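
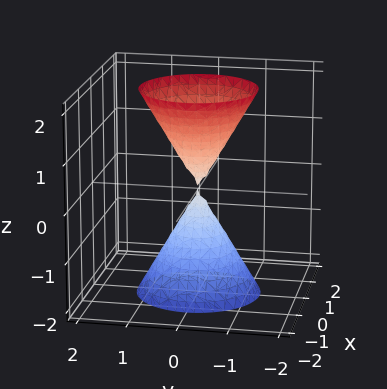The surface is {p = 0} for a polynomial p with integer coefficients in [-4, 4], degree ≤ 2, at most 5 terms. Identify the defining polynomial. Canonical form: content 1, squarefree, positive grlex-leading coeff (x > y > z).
3*x^2 + 3*y^2 - z^2

(a) The picture has 2 separate pieces.
(b) deg p = 2.
(c) By symmetry, the surface is invariant under rotation about z: p = q(x² + y², z); it's symmetric under z → −z, forcing even powers of z.
(d) From the axis intercepts and sections: a circular section at z = 2 has radius between 1 and 2; one y-axis crossing is at y = 0; it meets the x-axis at x = 0 (among the integer gridlines); it meets the z-axis at z = 0 (among the integer gridlines).
(e) These observations pin down the coefficients.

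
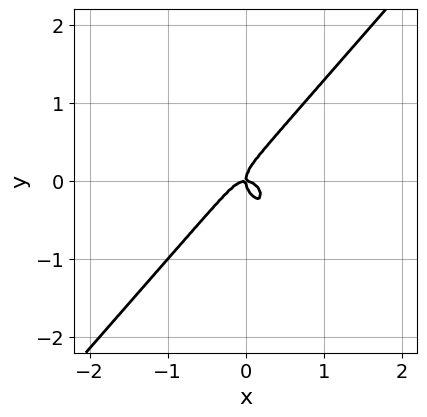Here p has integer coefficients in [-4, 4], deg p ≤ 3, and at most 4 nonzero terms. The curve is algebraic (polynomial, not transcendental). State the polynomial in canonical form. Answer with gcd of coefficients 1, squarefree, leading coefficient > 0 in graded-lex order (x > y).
3*x^3 - 2*y^3 + x*y

The degree is 3 — a generic line meets the curve in up to 3 points.
From the visible intercepts: it meets the y-axis at y = 0 (among the integer gridlines); it crosses the x-axis at the gridline x = 0.
Putting this together gives p.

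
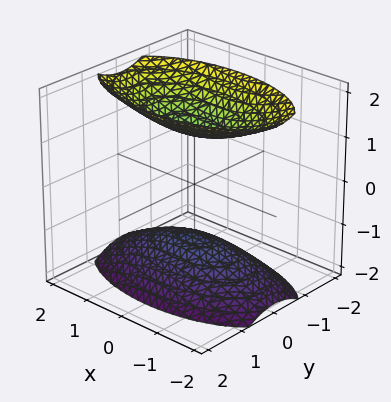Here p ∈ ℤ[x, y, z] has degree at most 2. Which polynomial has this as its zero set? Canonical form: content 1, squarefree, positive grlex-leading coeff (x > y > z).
I count 2 distinct pieces. They look like related sheets of one shape, so recover p as a whole.
The degree is 2 — two separate bowl-shaped sheets opening away from each other; a quadric.
Symmetries: mirror symmetry y ↦ −y ⇒ only even powers of y; mirror symmetry x ↦ −x ⇒ only even powers of x; mirror symmetry z ↦ −z ⇒ only even powers of z.
Against the integer gridlines: it misses every integer gridline on the y-axis; the surface avoids every integer x-axis point in the box.
Matching integer coefficients to the picture gives p.

x^2 + 3*y^2 - 2*z^2 + 3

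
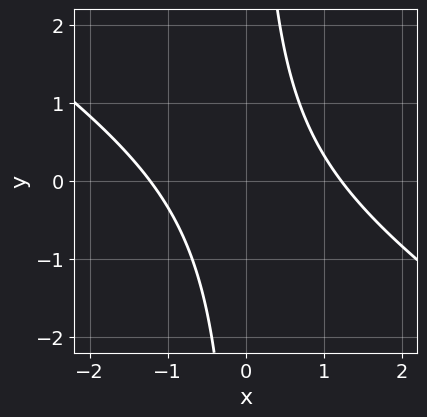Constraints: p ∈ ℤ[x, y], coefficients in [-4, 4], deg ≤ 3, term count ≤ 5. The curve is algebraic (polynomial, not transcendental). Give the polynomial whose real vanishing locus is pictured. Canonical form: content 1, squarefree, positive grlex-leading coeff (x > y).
2*x^2 + 3*x*y - 3

(a) Degree: no degree-1 curve has this shape, so deg p = 2.
(b) From the axis intercepts and sections: it misses every integer gridline on the y-axis.
(c) Together with the visible shape, these determine p as stated.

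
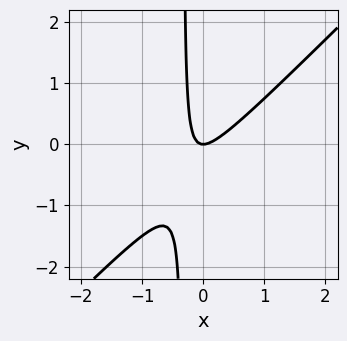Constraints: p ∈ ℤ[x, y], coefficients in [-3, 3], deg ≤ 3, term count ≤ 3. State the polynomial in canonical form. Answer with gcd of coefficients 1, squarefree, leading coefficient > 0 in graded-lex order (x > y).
(a) The degree is 2 — a generic line meets the curve in up to 2 points.
(b) Reading off the gridlines: it meets the x-axis at x = 0 (among the integer gridlines); one y-axis crossing is at y = 0.
(c) Assembling these constraints gives the stated polynomial.

3*x^2 - 3*x*y - y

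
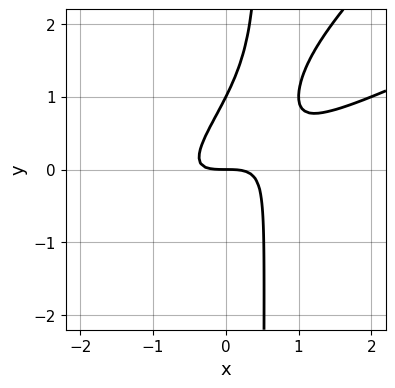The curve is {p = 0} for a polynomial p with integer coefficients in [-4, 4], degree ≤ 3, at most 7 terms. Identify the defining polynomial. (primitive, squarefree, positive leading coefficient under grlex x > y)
x^3 - 3*x^2*y + 2*x*y^2 - y^2 + y

1. Degree: no degree-2 curve has this shape, so deg p = 3.
2. Checking where it meets the axes: among the integer gridlines, it crosses the y-axis at y ∈ {0, 1}; it meets the x-axis at x = 0 (among the integer gridlines).
3. Assembling these constraints gives the stated polynomial.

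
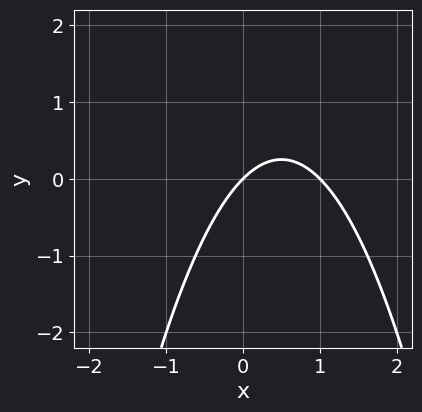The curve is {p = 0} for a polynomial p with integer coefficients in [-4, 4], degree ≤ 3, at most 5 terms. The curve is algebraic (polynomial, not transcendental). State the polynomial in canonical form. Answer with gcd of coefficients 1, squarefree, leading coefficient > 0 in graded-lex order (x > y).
x^2 - x + y

1. deg p = 2. The shape is more complex than any degree-1 curve.
2. Reading off the gridlines: the x-axis gridline crossings are at x ∈ {0, 1}; one y-axis crossing is at y = 0.
3. Fitting integer coefficients to these (and the overall shape) gives p.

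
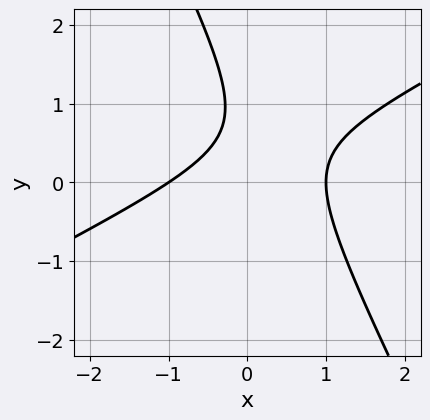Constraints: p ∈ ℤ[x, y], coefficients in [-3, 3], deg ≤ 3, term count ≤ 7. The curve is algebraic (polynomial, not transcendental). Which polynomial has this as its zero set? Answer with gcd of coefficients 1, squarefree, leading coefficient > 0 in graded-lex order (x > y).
2*x^2 - 3*x*y - 2*y^2 + 3*y - 2

(a) Degree: no degree-1 curve has this shape, so deg p = 2.
(b) From the axis intercepts and sections: the curve avoids every integer y-axis point in the box; the x-axis gridline crossings are at x ∈ {-1, 1}.
(c) Together with the visible shape, these determine p as stated.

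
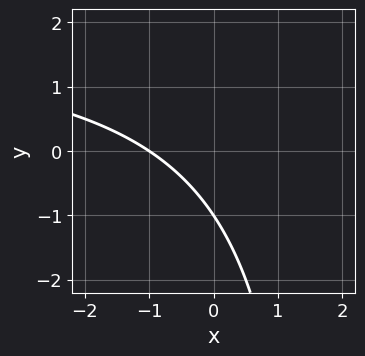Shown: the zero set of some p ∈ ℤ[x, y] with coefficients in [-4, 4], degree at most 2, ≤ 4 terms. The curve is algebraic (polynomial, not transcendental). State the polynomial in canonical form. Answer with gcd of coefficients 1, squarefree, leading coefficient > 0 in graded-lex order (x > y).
The degree is 2 — no degree-1 curve has this shape.
From the axis intercepts and sections: it crosses the x-axis at the gridline x = -1; it crosses the y-axis at the gridline y = -1.
The integer polynomial consistent with all of this is the stated p.

x*y - 2*x - 2*y - 2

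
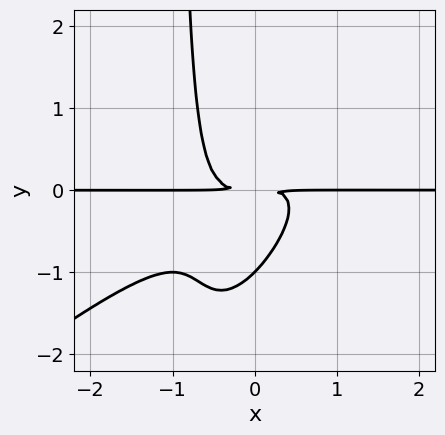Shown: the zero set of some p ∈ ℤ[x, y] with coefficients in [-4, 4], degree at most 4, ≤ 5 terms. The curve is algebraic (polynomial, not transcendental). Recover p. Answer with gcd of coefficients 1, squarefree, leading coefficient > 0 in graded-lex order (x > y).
x^3*y - 2*x^2*y^2 + x*y^3 + y^3 + y^2

(a) Degree: no degree-3 curve has this shape, so deg p = 4.
(b) From the visible intercepts: it crosses the y-axis at the gridline y = -1; the visible x-axis segment lies entirely on the curve.
(c) The integer polynomial consistent with all of this is the stated p.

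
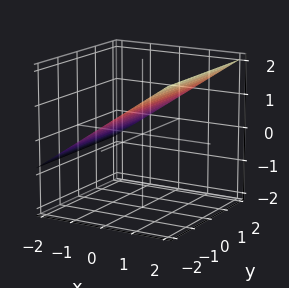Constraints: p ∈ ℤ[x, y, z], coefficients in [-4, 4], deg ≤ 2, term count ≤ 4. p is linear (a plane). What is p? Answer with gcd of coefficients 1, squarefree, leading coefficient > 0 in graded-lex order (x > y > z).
2*x - 3*z + 2

(a) Degree: the surface is flat (a plane), so deg p = 1.
(b) Observable constraints: it crosses the x-axis at the gridline x = -1; the surface avoids every integer y-axis point in the box.
(c) Assembling these constraints gives the stated polynomial.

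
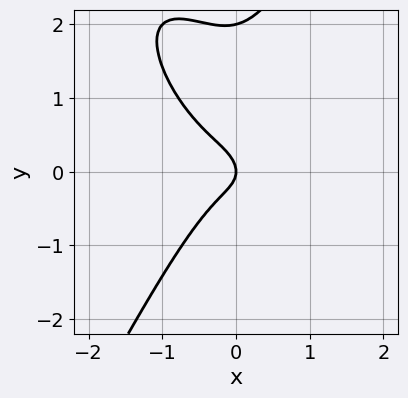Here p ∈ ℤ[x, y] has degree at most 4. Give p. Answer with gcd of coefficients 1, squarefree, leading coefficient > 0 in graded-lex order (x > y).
1. deg p = 3.
2. Observable constraints: it meets the x-axis at x = 0 (among the integer gridlines); the y-axis gridline crossings are at y ∈ {0, 2}.
3. Assembling these constraints gives the stated polynomial.

3*x^3 + 2*x^2*y - y^3 + 2*y^2 + x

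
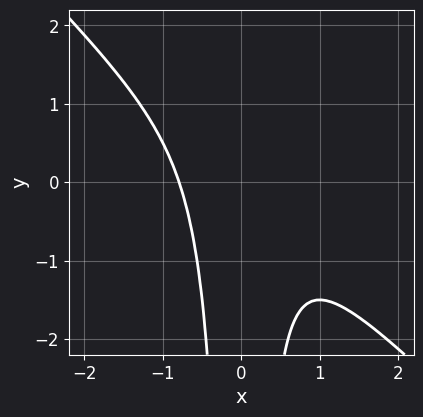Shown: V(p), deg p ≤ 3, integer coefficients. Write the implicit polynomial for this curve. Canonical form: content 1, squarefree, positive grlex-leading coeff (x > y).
1. deg p = 3. The shape is more complex than any degree-2 curve.
2. Observable constraints: it misses every integer gridline on the y-axis.
3. The integer polynomial consistent with all of this is the stated p.

2*x^3 + 2*x^2*y + 1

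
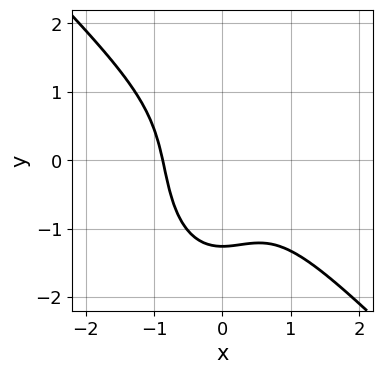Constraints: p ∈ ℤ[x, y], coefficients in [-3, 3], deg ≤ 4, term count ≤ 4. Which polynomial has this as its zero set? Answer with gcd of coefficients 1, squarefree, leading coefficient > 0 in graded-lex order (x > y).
1. deg p = 3. No degree-2 curve has this shape.
2. Putting this together gives p.

3*x^3 + 2*x^2*y + y^3 + 2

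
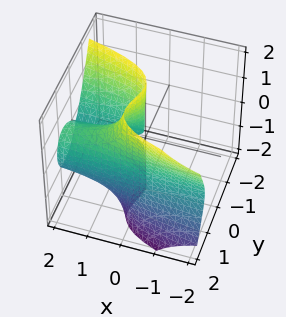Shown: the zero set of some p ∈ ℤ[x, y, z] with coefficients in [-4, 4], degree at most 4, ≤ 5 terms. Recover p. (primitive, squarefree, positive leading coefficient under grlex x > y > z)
x*z^2 + 2*y^3 - 3*y^2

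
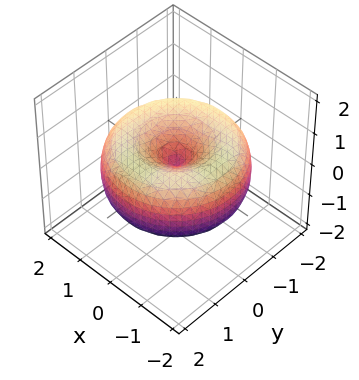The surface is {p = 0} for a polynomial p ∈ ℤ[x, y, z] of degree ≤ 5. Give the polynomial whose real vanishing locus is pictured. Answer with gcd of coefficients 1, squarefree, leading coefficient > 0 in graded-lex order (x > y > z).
x^4 + 2*x^2*y^2 + y^4 - 3*x^2 - 3*y^2 + 3*z^2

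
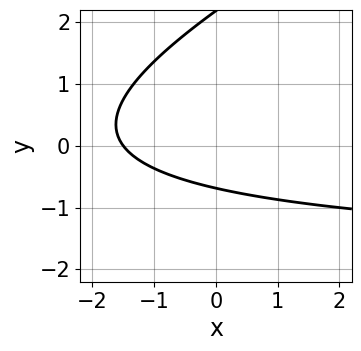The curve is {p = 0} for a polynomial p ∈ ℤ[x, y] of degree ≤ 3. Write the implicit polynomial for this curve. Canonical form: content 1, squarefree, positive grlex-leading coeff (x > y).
x*y - 2*y^2 + 2*x + 3*y + 3

First, degree: no degree-1 curve has this shape, so deg p = 2.
Finally, the integer polynomial consistent with all of this is the stated p.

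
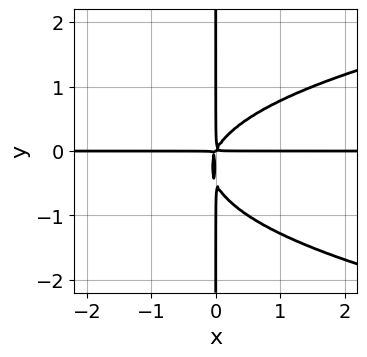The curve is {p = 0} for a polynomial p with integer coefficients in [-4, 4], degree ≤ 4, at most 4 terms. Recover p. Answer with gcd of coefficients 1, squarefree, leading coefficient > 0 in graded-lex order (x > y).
2*x*y^3 - 2*x^2*y + x*y^2

1. The degree is 4 — a generic line meets the curve in up to 4 points.
2. Against the integer gridlines: every point of the x-axis in the box is on the curve; the visible y-axis segment lies entirely on the curve.
3. Fitting integer coefficients to these (and the overall shape) gives p.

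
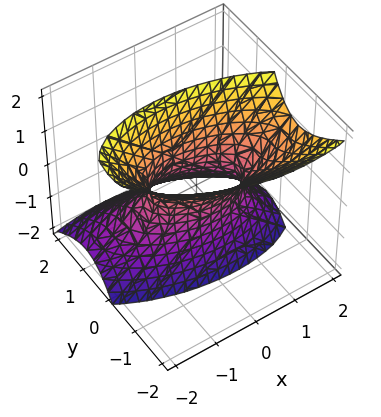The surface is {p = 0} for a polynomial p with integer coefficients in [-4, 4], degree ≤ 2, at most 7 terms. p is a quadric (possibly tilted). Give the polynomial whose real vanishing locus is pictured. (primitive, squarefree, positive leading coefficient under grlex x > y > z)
First, degree: no degree-1 surface has this shape, so deg p = 2.
Then, reading off the gridlines: the x-axis gridline crossings are at x ∈ {-1, 1}; the surface avoids every integer z-axis point in the box.
Finally, the integer polynomial consistent with all of this is the stated p.

x^2 + x*y + 3*y^2 + 2*y*z - z^2 - 1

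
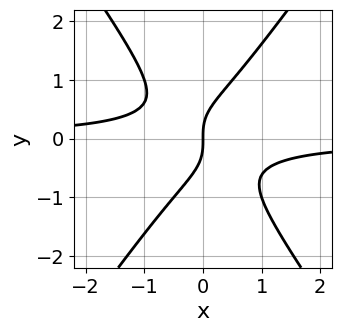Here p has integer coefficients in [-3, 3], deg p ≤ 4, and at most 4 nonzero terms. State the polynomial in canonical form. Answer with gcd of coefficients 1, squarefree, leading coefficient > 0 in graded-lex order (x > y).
2*x^2*y - y^3 + x

1. The degree is 3 — the shape is more complex than any degree-2 curve.
2. Reading off the gridlines: it meets the y-axis at y = 0 (among the integer gridlines); it meets the x-axis at x = 0 (among the integer gridlines).
3. Together with the visible shape, these determine p as stated.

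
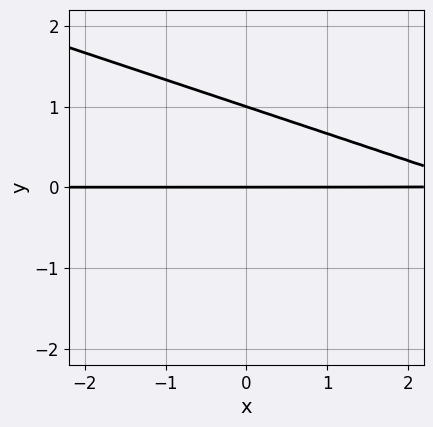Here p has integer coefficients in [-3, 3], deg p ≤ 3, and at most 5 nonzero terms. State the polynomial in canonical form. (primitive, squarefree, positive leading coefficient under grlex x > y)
First, deg p = 2. A generic line meets the curve in up to 2 points.
Next, observable constraints: the y-axis gridline crossings are at y ∈ {0, 1}; every point of the x-axis in the box is on the curve.
Finally, together with the visible shape, these determine p as stated.

x*y + 3*y^2 - 3*y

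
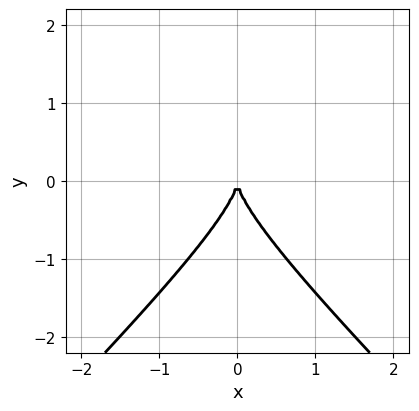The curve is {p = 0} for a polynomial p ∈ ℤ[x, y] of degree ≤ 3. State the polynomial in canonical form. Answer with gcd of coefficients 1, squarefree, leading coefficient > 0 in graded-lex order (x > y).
2*x^2*y - 2*y^3 - 3*x^2

The degree is 3 — no degree-2 curve has this shape.
Symmetries: it's symmetric under x → −x, forcing even powers of x.
Checking where it meets the axes: it crosses the y-axis at the gridline y = 0; one x-axis crossing is at x = 0.
These observations pin down the coefficients.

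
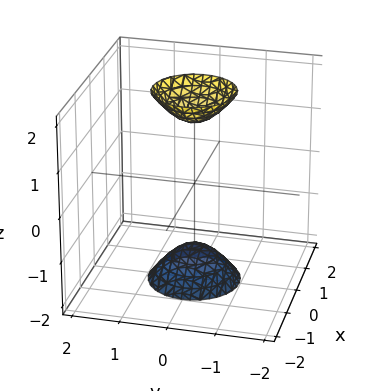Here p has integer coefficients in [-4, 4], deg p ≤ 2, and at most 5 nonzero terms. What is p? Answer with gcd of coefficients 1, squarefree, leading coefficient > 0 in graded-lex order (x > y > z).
First, the picture has 2 separate pieces. They look like related sheets of one shape, so recover p as a whole.
Then, degree: two separate bowl-shaped sheets opening away from each other; a quadric, so deg p = 2.
Next, symmetries: the z ↦ −z reflection is a symmetry, so z appears only in even powers; rotational symmetry about the z-axis ⇒ p depends on x, y only through x² + y².
Then, from the visible intercepts: no y-intercept at any integer in the box; a circular section at z = -2 has radius between 0 and 1.
Finally, these observations pin down the coefficients.

3*x^2 + 3*y^2 - z^2 + 2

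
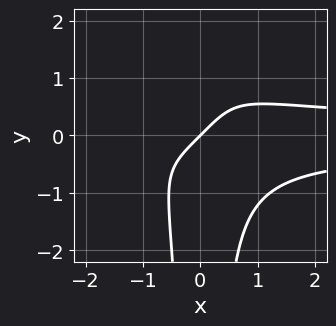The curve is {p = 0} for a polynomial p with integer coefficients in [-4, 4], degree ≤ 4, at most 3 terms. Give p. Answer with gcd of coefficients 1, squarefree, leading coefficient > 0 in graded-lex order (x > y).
1. The degree is 4 — a generic line meets the curve in up to 4 points.
2. Checking where it meets the axes: one x-axis crossing is at x = 0; one y-axis crossing is at y = 0.
3. Together with the visible shape, these determine p as stated.

3*x^2*y^2 - 2*x + 2*y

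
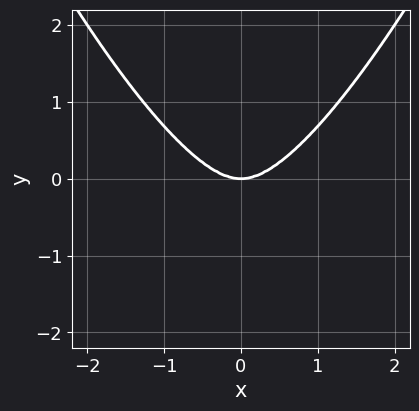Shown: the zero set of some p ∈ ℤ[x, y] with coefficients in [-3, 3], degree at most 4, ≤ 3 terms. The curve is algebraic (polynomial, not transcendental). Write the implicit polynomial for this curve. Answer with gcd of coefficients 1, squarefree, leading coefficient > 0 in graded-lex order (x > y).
(a) Degree: a generic line meets the curve in up to 4 points, so deg p = 4.
(b) Symmetries: mirror symmetry x ↦ −x ⇒ only even powers of x.
(c) From the visible intercepts: it meets the y-axis at y = 0 (among the integer gridlines); it crosses the x-axis at the gridline x = 0.
(d) Together with the visible shape, these determine p as stated.

x^4 - x^2*y - y^3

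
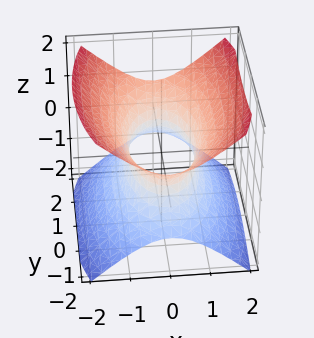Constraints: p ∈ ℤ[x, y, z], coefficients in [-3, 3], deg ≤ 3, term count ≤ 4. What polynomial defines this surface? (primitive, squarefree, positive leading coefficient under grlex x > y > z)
3*x^2 + y^2 - 3*z^2 - 2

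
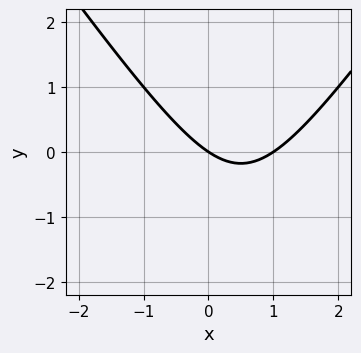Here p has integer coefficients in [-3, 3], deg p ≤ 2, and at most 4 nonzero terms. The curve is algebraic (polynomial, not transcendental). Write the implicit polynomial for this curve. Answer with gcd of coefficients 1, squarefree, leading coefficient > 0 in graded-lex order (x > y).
2*x^2 - y^2 - 2*x - 3*y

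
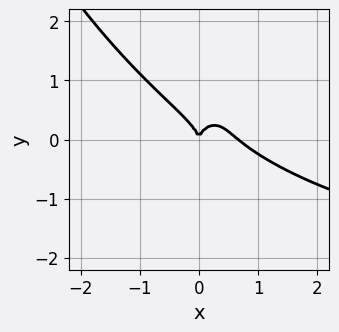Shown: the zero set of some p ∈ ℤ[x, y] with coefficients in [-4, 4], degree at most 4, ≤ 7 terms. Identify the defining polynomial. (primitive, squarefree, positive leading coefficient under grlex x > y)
x^3*y + 3*x^3 + 3*x^2*y + 2*y^3 - 2*x^2

First, deg p = 4. A generic line meets the curve in up to 4 points.
Then, from the axis intercepts and sections: it crosses the y-axis at the gridline y = 0; one x-axis crossing is at x = 0.
Finally, putting this together gives p.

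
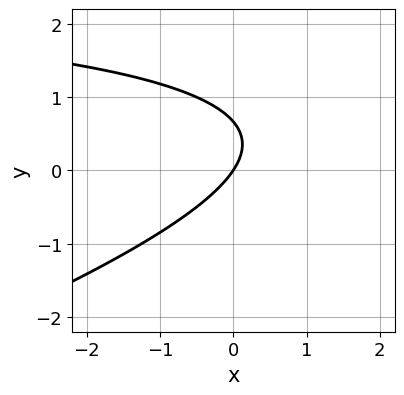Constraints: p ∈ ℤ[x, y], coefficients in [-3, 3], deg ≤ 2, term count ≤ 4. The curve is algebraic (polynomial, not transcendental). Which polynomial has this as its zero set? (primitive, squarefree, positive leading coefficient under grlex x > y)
x*y - 3*y^2 - 3*x + 2*y

First, degree: the shape is more complex than any degree-1 curve, so deg p = 2.
Next, observable constraints: it crosses the y-axis at the gridline y = 0; it crosses the x-axis at the gridline x = 0.
Finally, fitting integer coefficients to these (and the overall shape) gives p.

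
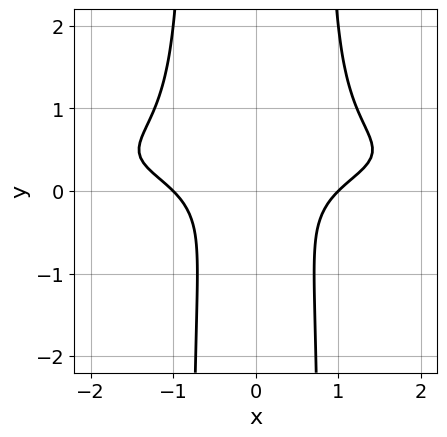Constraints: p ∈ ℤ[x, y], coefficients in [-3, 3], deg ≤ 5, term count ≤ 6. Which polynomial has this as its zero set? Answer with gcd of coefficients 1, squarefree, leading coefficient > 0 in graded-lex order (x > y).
3*x^2*y^2 - 2*x^2*y + x^2 - 2*y^2 - 1

First, degree: no degree-3 curve has this shape, so deg p = 4.
Then, symmetries: mirror symmetry x ↦ −x ⇒ only even powers of x.
Then, from the visible intercepts: the curve avoids every integer y-axis point in the box; among the integer gridlines, it crosses the x-axis at x ∈ {-1, 1}.
Finally, solving for integer coefficients yields p as stated.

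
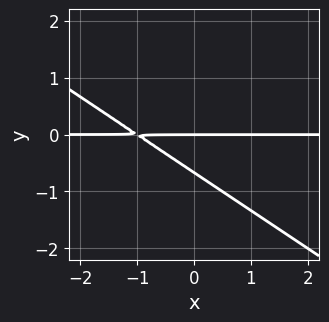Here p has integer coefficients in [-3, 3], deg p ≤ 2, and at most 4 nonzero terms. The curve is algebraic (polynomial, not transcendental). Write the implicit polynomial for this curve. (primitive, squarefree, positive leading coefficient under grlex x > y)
2*x*y + 3*y^2 + 2*y

First, degree: no degree-1 curve has this shape, so deg p = 2.
Next, from the axis intercepts and sections: it crosses the y-axis at the gridline y = 0; every point of the x-axis in the box is on the curve.
Finally, solving for integer coefficients yields p as stated.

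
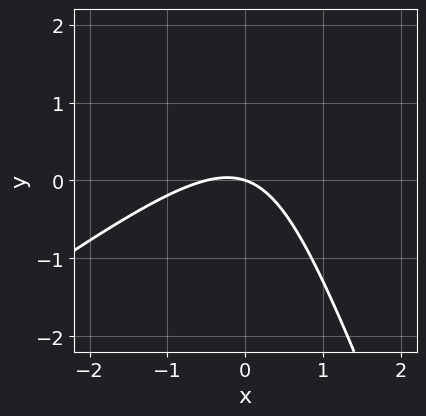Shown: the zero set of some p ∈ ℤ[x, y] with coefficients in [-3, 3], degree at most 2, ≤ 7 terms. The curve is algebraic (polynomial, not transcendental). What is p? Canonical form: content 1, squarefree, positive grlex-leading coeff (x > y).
2*x^2 - 2*x*y - y^2 + x + 3*y

First, degree: the shape is more complex than any degree-1 curve, so deg p = 2.
Next, from the axis intercepts and sections: it crosses the x-axis at the gridline x = 0; it crosses the y-axis at the gridline y = 0.
Finally, the integer polynomial consistent with all of this is the stated p.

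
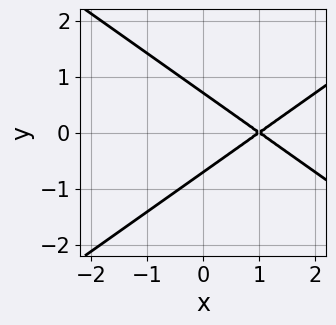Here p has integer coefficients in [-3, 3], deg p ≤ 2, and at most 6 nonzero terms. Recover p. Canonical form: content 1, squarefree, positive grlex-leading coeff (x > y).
x^2 - 2*y^2 - 2*x + 1

First, degree: no degree-1 curve has this shape, so deg p = 2.
Then, symmetries: the y ↦ −y reflection is a symmetry, so y appears only in even powers.
Next, reading off the gridlines: it crosses the x-axis at the gridline x = 1.
Finally, together with the visible shape, these determine p as stated.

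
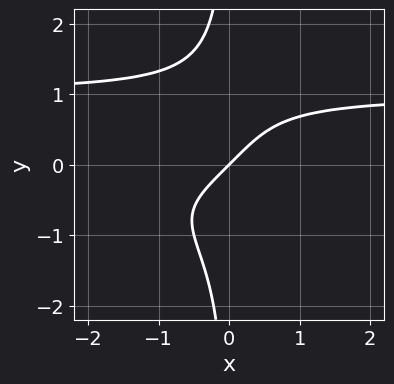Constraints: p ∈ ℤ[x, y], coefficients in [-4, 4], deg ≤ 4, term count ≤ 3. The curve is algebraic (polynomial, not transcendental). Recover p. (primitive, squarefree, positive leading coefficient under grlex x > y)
1. The degree is 4 — a generic line meets the curve in up to 4 points.
2. Checking where it meets the axes: it crosses the x-axis at the gridline x = 0; it meets the y-axis at y = 0 (among the integer gridlines).
3. Fitting integer coefficients to these (and the overall shape) gives p.

x*y^3 - x + y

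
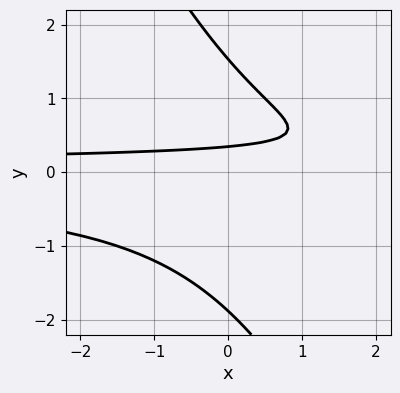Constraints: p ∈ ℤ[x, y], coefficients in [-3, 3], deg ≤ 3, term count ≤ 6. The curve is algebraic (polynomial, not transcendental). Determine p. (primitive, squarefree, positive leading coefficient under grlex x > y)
2*x*y^2 + y^3 - 3*y + 1

First, degree: the shape is more complex than any degree-2 curve, so deg p = 3.
Next, observable constraints: no x-intercept at any integer in the box.
Finally, putting this together gives p.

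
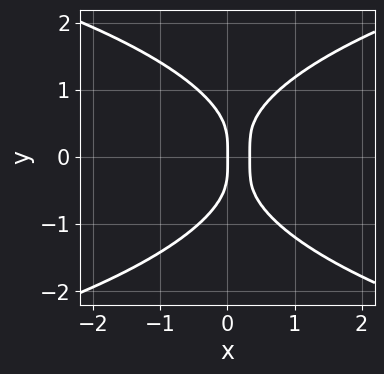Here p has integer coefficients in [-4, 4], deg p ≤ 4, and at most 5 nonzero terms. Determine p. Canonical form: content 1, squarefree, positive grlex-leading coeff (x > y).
y^4 - 3*x^2 + x

deg p = 4. A generic line meets the curve in up to 4 points.
Symmetries: the y ↦ −y reflection is a symmetry, so y appears only in even powers.
Against the integer gridlines: it crosses the x-axis at the gridline x = 0; it meets the y-axis at y = 0 (among the integer gridlines).
The integer polynomial consistent with all of this is the stated p.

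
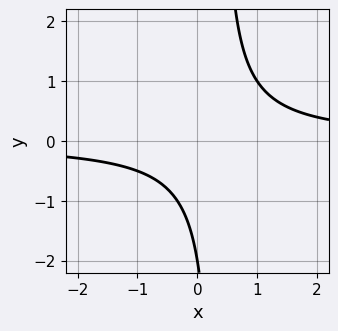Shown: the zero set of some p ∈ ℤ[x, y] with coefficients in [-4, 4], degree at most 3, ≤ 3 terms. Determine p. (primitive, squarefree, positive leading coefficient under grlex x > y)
3*x*y - y - 2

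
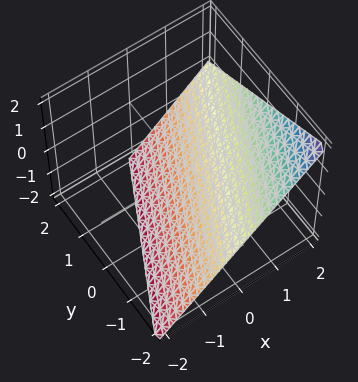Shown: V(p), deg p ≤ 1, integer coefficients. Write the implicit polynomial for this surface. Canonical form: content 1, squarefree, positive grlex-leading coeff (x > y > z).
1. The degree is 1 — the surface is flat (a plane).
2. Observable constraints: one y-axis crossing is at y = -2; it meets the z-axis at z = -1 (among the integer gridlines).
3. Matching integer coefficients to the picture gives p. Check: (1, 0, 0) on the x-axis lies on the surface, and p(1, 0, 0) = 0. ✓

2*x - y - 2*z - 2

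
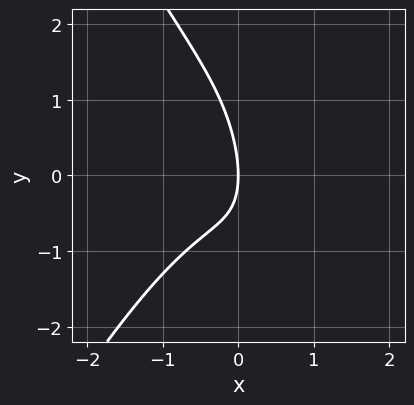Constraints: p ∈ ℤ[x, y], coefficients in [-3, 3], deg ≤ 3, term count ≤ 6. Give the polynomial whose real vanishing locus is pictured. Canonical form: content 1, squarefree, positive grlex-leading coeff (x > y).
(a) The degree is 3 — the shape is more complex than any degree-2 curve.
(b) From the visible intercepts: one y-axis crossing is at y = 0; one x-axis crossing is at x = 0.
(c) These observations pin down the coefficients.

3*x^3 - x*y^2 + 2*x*y + y^2 + 3*x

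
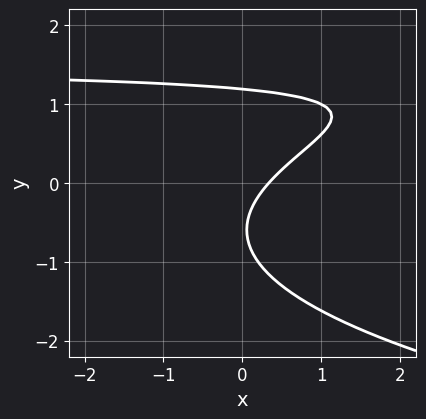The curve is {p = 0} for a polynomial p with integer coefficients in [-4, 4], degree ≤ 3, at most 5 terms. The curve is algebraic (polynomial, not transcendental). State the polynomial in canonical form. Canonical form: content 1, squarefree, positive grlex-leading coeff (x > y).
2*y^3 - 2*x*y + 3*x - 2*y - 1

1. Degree: a generic line meets the curve in up to 3 points, so deg p = 3.
2. Matching integer coefficients to the picture gives p.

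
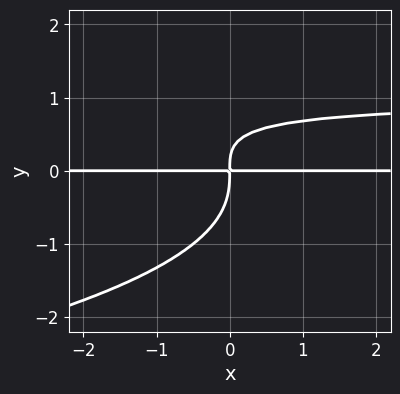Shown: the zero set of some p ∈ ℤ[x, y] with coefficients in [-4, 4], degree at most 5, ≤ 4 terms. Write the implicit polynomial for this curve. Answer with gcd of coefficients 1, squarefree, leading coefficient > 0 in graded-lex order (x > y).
y^4 + x*y^2 - x*y

First, deg p = 4.
Then, from the visible intercepts: every point of the x-axis in the box is on the curve.
Finally, the integer polynomial consistent with all of this is the stated p.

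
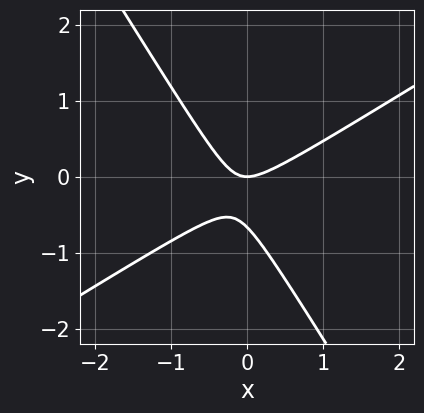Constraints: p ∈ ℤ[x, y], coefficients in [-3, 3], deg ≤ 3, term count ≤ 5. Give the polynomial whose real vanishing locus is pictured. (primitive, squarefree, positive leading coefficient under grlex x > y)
3*x^2 - 3*x*y - 3*y^2 - 2*y

(a) Degree: the shape is more complex than any degree-1 curve, so deg p = 2.
(b) Observable constraints: it meets the x-axis at x = 0 (among the integer gridlines); it crosses the y-axis at the gridline y = 0.
(c) These observations pin down the coefficients.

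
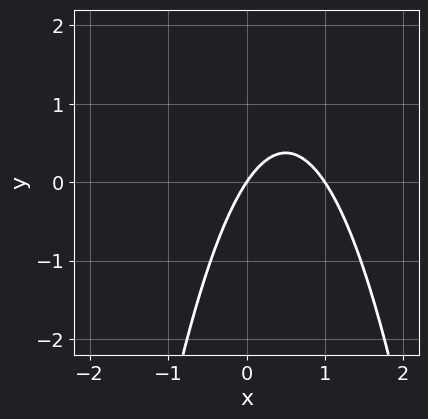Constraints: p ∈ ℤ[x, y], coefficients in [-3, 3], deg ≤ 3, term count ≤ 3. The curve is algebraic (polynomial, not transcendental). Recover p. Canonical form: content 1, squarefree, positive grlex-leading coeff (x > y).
3*x^2 - 3*x + 2*y

The degree is 2 — no degree-1 curve has this shape.
Observable constraints: one y-axis crossing is at y = 0; among the integer gridlines, it crosses the x-axis at x ∈ {0, 1}.
The integer polynomial consistent with all of this is the stated p.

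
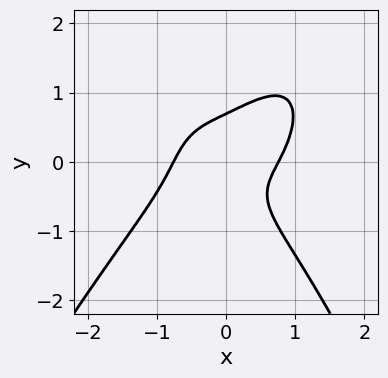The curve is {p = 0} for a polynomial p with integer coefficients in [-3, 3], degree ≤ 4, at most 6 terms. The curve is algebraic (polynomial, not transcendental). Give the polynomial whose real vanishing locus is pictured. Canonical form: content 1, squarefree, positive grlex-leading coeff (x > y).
3*x^4 - x^3*y + 3*y^3 - 3*x*y - 1

deg p = 4. A generic line meets the curve in up to 4 points.
Putting this together gives p.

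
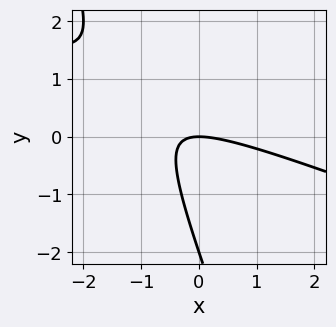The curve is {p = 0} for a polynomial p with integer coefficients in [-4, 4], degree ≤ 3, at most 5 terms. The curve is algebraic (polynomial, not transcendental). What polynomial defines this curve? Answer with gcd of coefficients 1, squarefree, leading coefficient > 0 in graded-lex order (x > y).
x^2 + 3*x*y + y^2 + 2*y

First, the degree is 2 — the shape is more complex than any degree-1 curve.
Then, from the axis intercepts and sections: one x-axis crossing is at x = 0; among the integer gridlines, it crosses the y-axis at y ∈ {-2, 0}.
Finally, together with the visible shape, these determine p as stated.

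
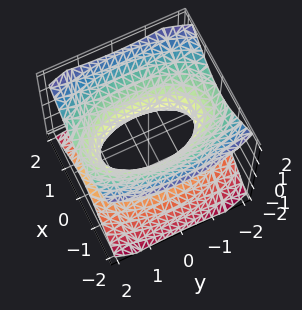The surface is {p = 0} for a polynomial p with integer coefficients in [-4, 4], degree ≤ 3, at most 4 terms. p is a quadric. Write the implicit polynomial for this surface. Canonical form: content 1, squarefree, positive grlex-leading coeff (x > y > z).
1. Degree: an hourglass — one-sheet hyperboloid; a quadric, so deg p = 2.
2. Symmetries: it's symmetric under y → −y, forcing even powers of y; the x ↦ −x reflection is a symmetry, so x appears only in even powers; the z ↦ −z reflection is a symmetry, so z appears only in even powers.
3. Observable constraints: it misses every integer gridline on the z-axis.
4. Assembling these constraints gives the stated polynomial.

3*x^2 + y^2 - 3*z^2 - 2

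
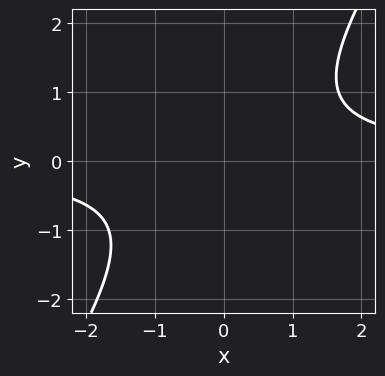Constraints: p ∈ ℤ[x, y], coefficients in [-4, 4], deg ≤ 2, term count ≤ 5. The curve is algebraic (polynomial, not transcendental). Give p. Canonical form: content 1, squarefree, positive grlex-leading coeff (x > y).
3*x*y - 2*y^2 - 3

deg p = 2. No degree-1 curve has this shape.
Checking where it meets the axes: it misses every integer gridline on the x-axis; the curve avoids every integer y-axis point in the box.
Matching integer coefficients to the picture gives p.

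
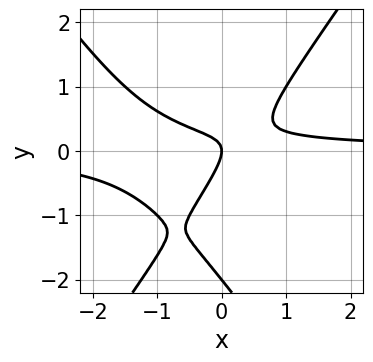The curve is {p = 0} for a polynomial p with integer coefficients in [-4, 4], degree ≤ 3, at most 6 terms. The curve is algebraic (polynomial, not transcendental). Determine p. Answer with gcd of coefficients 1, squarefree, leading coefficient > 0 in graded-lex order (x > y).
2*x^2*y - y^3 + 2*x*y - 2*y^2 - x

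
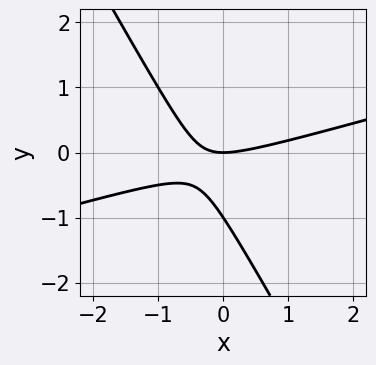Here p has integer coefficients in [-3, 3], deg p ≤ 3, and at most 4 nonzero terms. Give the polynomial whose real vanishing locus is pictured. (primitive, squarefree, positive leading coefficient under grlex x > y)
x^2 - 3*x*y - 2*y^2 - 2*y

deg p = 2.
Reading off the gridlines: the y-axis gridline crossings are at y ∈ {-1, 0}; it crosses the x-axis at the gridline x = 0.
Putting this together gives p.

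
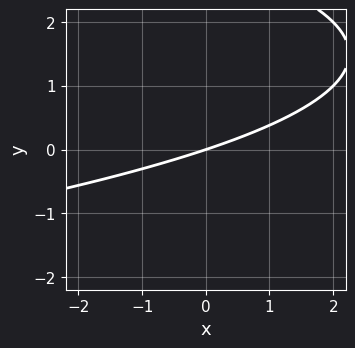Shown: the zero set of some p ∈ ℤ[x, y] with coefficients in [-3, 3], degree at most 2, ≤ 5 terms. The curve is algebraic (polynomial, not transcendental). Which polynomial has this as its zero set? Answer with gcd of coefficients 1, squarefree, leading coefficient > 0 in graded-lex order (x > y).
deg p = 2. A generic line meets the curve in up to 2 points.
From the visible intercepts: one y-axis crossing is at y = 0; one x-axis crossing is at x = 0.
Together with the visible shape, these determine p as stated.

y^2 + x - 3*y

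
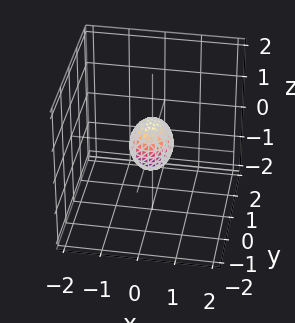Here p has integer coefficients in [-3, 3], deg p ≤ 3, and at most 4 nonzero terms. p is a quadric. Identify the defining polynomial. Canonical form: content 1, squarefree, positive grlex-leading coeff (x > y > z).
First, the degree is 2 — bounded and convex; a quadric.
Next, symmetries: it's symmetric under y → −y, forcing even powers of y; it's symmetric under z → −z, forcing even powers of z; it's symmetric under x → −x, forcing even powers of x.
Finally, these observations pin down the coefficients.

3*x^2 + 2*y^2 + 2*z^2 - 1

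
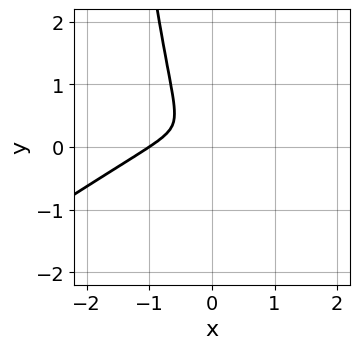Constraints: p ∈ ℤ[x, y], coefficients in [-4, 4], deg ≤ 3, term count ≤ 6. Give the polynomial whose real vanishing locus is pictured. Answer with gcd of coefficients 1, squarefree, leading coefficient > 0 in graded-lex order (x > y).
2*x^3 - 3*x^2*y + 2*x^2 + y^2

deg p = 3.
From the axis intercepts and sections: one x-axis crossing is at x = -1.
Solving for integer coefficients yields p as stated.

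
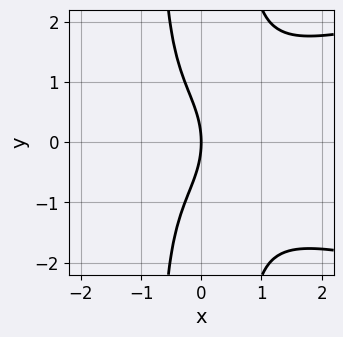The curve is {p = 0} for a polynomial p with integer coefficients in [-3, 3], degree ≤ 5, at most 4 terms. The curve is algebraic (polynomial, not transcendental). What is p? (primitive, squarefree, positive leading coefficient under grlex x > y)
First, degree: a generic line meets the curve in up to 4 points, so deg p = 4.
Next, symmetries: it's symmetric under y → −y, forcing even powers of y.
Then, checking where it meets the axes: it crosses the y-axis at the gridline y = 0; one x-axis crossing is at x = 0.
Finally, these observations pin down the coefficients.

2*x^2*y^2 - 2*x^3 - y^2 - 3*x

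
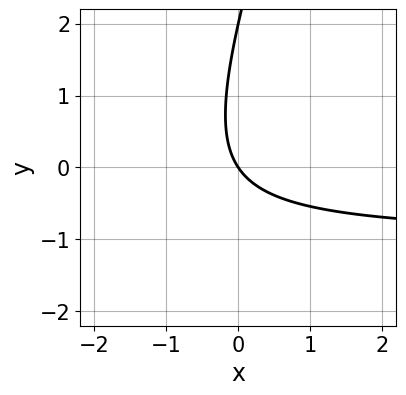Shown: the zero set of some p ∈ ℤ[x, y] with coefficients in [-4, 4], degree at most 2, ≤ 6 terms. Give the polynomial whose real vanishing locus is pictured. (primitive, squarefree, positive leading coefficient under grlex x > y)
1. deg p = 2. The shape is more complex than any degree-1 curve.
2. From the visible intercepts: among the integer gridlines, it crosses the y-axis at y ∈ {0, 2}; it crosses the x-axis at the gridline x = 0.
3. Assembling these constraints gives the stated polynomial.

3*x*y - y^2 + 3*x + 2*y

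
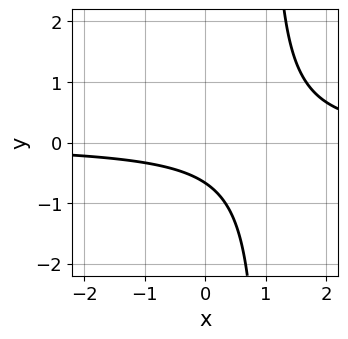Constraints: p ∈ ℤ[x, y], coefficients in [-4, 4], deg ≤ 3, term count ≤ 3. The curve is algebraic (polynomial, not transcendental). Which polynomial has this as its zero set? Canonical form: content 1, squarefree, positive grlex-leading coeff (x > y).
3*x*y - 3*y - 2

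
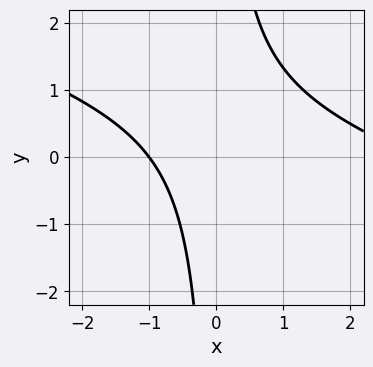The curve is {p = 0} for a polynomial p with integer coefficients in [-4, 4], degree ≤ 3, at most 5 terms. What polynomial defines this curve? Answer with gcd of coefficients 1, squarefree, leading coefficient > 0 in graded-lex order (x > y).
x^2 + 3*x*y - 2*x - 3

1. Degree: a generic line meets the curve in up to 2 points, so deg p = 2.
2. Checking where it meets the axes: the curve avoids every integer y-axis point in the box; one x-axis crossing is at x = -1.
3. Fitting integer coefficients to these (and the overall shape) gives p.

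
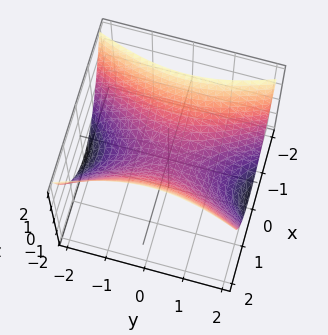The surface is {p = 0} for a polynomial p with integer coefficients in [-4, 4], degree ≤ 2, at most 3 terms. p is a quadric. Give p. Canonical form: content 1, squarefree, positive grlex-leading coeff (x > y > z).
3*x^2 - y^2 - 3*z

The degree is 2 — a saddle surface; a quadric.
Symmetries: the y ↦ −y reflection is a symmetry, so y appears only in even powers; the x ↦ −x reflection is a symmetry, so x appears only in even powers.
From the visible intercepts: it meets the x-axis at x = 0 (among the integer gridlines); one z-axis crossing is at z = 0.
Together with the visible shape, these determine p as stated.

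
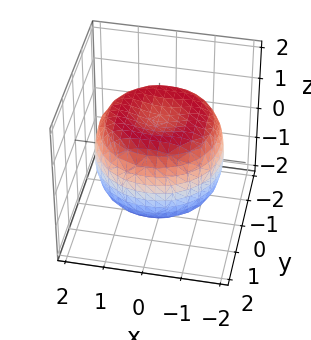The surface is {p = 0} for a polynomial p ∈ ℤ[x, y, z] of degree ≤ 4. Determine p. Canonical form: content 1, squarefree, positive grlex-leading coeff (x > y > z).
x^4 + 2*x^2*y^2 + y^4 - 2*x^2 - 2*y^2 + 2*z^2 - 2

The degree is 4 — no degree-3 surface has this shape.
Symmetries: every cross-section ⟂ z is a circle, so x, y appear only via x² + y².
Reading off the gridlines: a circular section at z = 0 has radius between 1 and 2; among the integer gridlines, it crosses the z-axis at z ∈ {-1, 1}.
The integer polynomial consistent with all of this is the stated p.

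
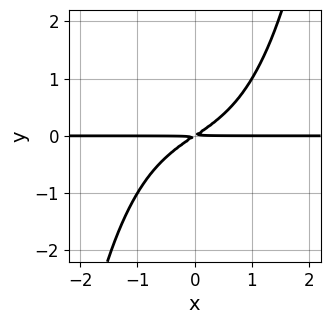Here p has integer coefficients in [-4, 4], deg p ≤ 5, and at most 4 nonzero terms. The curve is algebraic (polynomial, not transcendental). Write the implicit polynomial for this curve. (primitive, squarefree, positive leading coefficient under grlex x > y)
x^3*y + 2*x*y - 3*y^2

Degree: the shape is more complex than any degree-3 curve, so deg p = 4.
Checking where it meets the axes: every point of the x-axis in the box is on the curve.
Solving for integer coefficients yields p as stated.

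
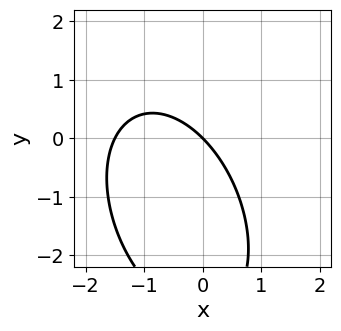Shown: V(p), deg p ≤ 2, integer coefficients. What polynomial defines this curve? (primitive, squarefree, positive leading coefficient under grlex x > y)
2*x^2 + x*y + y^2 + 3*x + 3*y

(a) The degree is 2 — no degree-1 curve has this shape.
(b) Observable constraints: one x-axis crossing is at x = 0; one y-axis crossing is at y = 0.
(c) Putting this together gives p.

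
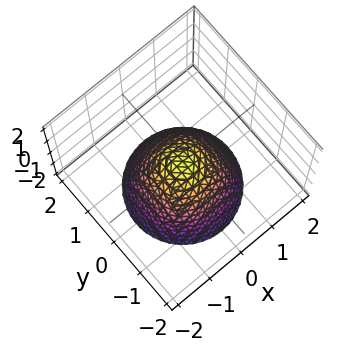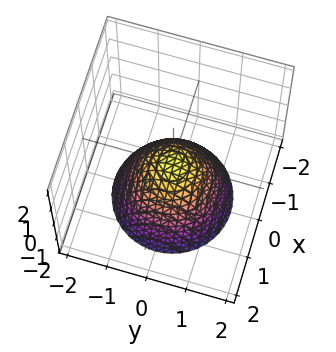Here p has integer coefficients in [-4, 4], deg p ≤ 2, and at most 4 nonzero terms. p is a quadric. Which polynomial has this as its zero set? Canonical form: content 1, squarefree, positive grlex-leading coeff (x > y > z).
1. Degree: a paraboloid; a quadric, so deg p = 2.
2. Symmetries: the z-axis is an axis of rotation, so x and y enter only as x² + y².
3. From the axis intercepts and sections: one y-axis crossing is at y = 0; a circular section at z = -2 has radius between 1 and 2.
4. Putting this together gives p.

x^2 + y^2 + z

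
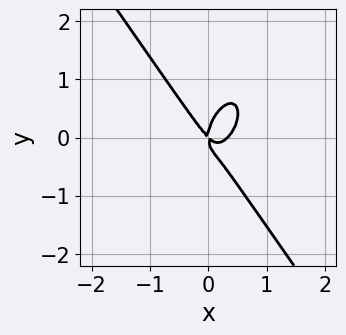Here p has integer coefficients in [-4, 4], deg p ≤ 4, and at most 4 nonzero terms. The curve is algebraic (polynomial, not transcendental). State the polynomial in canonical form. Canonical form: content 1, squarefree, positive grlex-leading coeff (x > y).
3*x^3 + y^3 - x^2 - x*y

(a) The degree is 3 — a generic line meets the curve in up to 3 points.
(b) Observable constraints: it crosses the x-axis at the gridline x = 0; one y-axis crossing is at y = 0.
(c) Solving for integer coefficients yields p as stated.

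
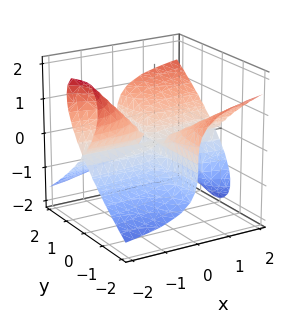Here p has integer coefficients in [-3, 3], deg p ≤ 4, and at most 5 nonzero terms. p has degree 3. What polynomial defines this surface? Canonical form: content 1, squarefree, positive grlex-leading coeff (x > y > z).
First, I count 2 distinct pieces. They look like related sheets of one shape, so recover p as a whole.
Next, degree: no degree-2 surface has this shape, so deg p = 3.
Then, reading off the gridlines: every point of the y-axis in the box is on the surface; the visible x-axis segment lies entirely on the surface; one z-axis crossing is at z = 0.
Finally, these observations pin down the coefficients.

x*y^2 - x*z^2 - z^3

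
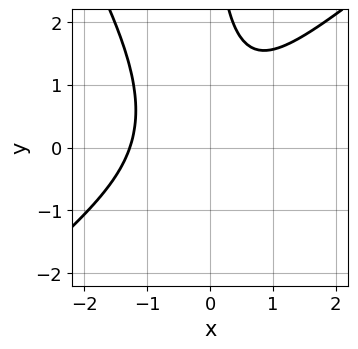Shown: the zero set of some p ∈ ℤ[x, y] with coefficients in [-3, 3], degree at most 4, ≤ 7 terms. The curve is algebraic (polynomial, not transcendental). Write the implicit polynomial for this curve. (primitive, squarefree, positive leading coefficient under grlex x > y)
deg p = 3.
From the axis intercepts and sections: the curve avoids every integer y-axis point in the box.
Matching integer coefficients to the picture gives p.

3*x^3 - 2*x^2*y - 2*x*y^2 + 2*x^2 + 3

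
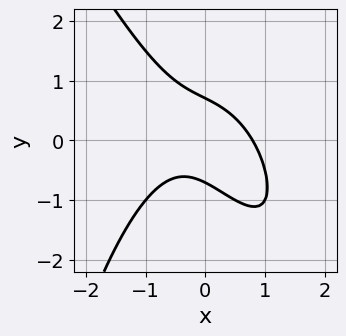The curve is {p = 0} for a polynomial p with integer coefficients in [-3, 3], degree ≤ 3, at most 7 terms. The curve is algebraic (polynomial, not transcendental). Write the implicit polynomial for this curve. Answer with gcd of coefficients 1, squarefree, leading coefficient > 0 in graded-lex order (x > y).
2*x^3 + x^2*y + 2*x*y + 2*y^2 - 1

1. Degree: a generic line meets the curve in up to 3 points, so deg p = 3.
2. The integer polynomial consistent with all of this is the stated p.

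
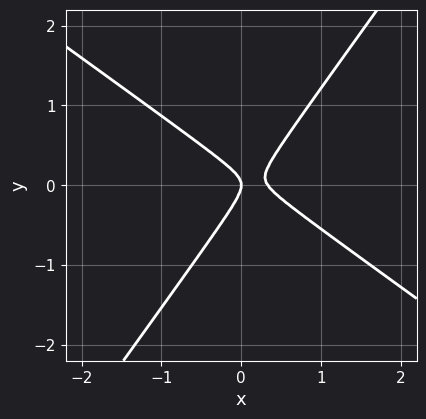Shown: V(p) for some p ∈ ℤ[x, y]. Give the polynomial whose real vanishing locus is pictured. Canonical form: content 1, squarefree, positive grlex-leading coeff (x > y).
3*x^2 + 2*x*y - 3*y^2 - x

deg p = 2.
Against the integer gridlines: one x-axis crossing is at x = 0; it meets the y-axis at y = 0 (among the integer gridlines).
Solving for integer coefficients yields p as stated.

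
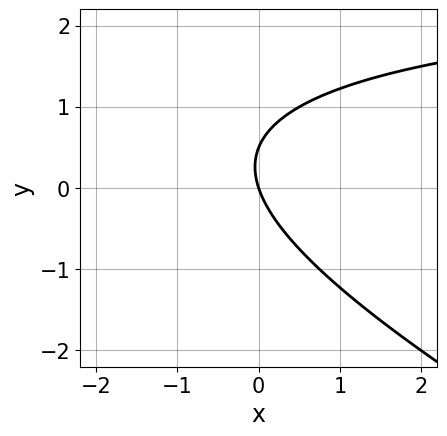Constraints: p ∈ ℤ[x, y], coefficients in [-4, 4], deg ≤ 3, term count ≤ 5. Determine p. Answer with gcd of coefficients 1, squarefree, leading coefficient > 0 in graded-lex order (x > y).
x*y + 2*y^2 - 3*x - y

First, degree: no degree-1 curve has this shape, so deg p = 2.
Next, observable constraints: it crosses the x-axis at the gridline x = 0; it crosses the y-axis at the gridline y = 0.
Finally, matching integer coefficients to the picture gives p.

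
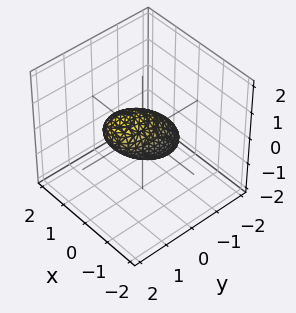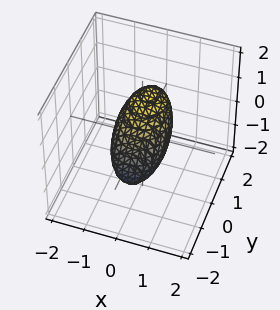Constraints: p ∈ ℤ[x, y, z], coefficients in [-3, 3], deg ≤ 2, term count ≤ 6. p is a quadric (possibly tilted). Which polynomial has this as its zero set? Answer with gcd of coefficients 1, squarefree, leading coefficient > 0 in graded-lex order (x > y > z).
3*x^2 + 2*y^2 - 3*y*z + 3*z^2 - 2

(a) The degree is 2 — the shape is more complex than any degree-1 surface.
(b) Observable constraints: among the integer gridlines, it crosses the y-axis at y ∈ {-1, 1}.
(c) Assembling these constraints gives the stated polynomial.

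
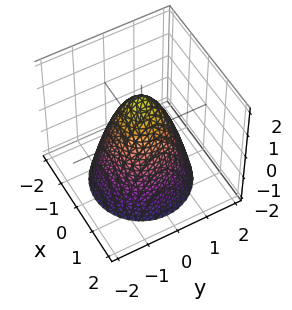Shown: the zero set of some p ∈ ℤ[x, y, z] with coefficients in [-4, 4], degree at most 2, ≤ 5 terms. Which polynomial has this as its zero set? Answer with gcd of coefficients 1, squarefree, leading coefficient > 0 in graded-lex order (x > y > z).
3*x^2 + 3*y^2 + 2*z - 3

First, degree: the shape is more complex than any degree-1 surface, so deg p = 2.
Next, by symmetry, the surface is invariant under rotation about z: p = q(x² + y², z).
Next, observable constraints: the y-axis gridline crossings are at y ∈ {-1, 1}; among the integer gridlines, it crosses the x-axis at x ∈ {-1, 1}; a circular section at z = 0 has radius exactly 1.
Finally, the integer polynomial consistent with all of this is the stated p.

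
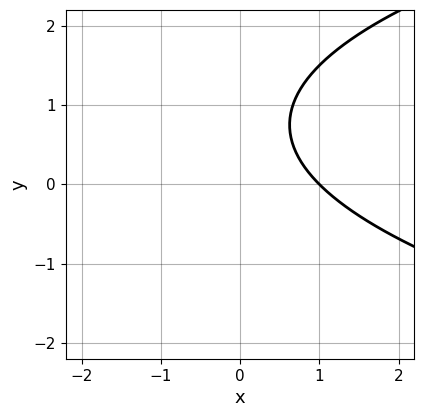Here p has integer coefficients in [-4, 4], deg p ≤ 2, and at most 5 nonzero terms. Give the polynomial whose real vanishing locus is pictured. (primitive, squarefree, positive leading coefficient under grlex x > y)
1. The degree is 2 — no degree-1 curve has this shape.
2. From the axis intercepts and sections: it misses every integer gridline on the y-axis; it crosses the x-axis at the gridline x = 1.
3. Putting this together gives p.

2*y^2 - 3*x - 3*y + 3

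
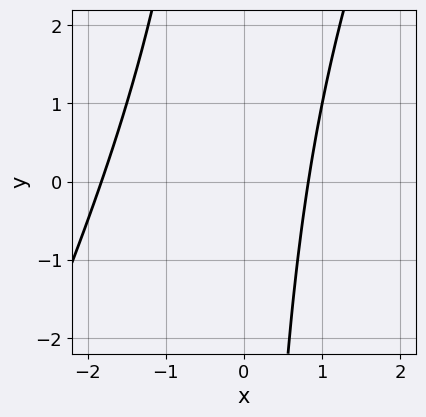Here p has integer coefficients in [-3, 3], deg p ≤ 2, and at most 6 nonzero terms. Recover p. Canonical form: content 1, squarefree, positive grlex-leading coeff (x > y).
1. Degree: a generic line meets the curve in up to 2 points, so deg p = 2.
2. From the axis intercepts and sections: no y-intercept at any integer in the box.
3. Putting this together gives p.

2*x^2 - x*y + 2*x - 3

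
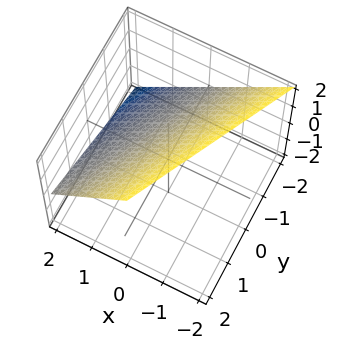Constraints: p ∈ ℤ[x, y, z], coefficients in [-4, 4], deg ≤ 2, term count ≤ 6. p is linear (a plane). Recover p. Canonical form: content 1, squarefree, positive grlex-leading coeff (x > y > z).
First, degree: every cross-section is a straight line — this is a plane, so deg p = 1.
Then, observable constraints: it crosses the x-axis at the gridline x = 1; it meets the z-axis at z = 1 (among the integer gridlines); it meets the y-axis at y = -2 (among the integer gridlines).
Finally, putting this together gives p.

2*x - y + 2*z - 2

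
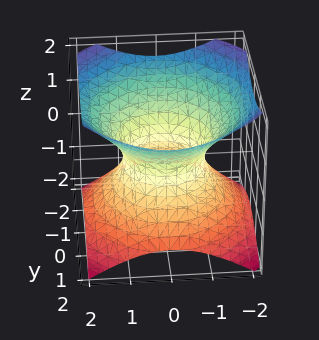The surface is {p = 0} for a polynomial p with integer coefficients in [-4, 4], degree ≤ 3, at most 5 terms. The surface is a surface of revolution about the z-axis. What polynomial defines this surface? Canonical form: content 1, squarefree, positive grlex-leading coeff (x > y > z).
1. deg p = 2. The shape is more complex than any degree-1 surface.
2. Symmetry: the surface is invariant under rotation about z: p = q(x² + y², z).
3. From the axis intercepts and sections: the surface avoids every integer z-axis point in the box; the y-axis gridline crossings are at y ∈ {-1, 1}.
4. Matching integer coefficients to the picture gives p. Check: (-1, 0, 0) on the x-axis lies on the surface, and p(-1, 0, 0) = 0. ✓

2*x^2 + 2*y^2 - 3*z^2 - 2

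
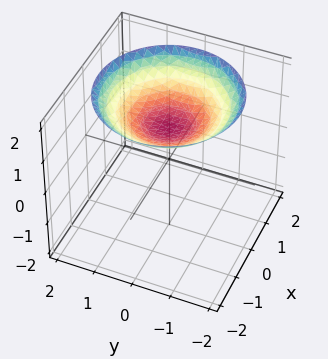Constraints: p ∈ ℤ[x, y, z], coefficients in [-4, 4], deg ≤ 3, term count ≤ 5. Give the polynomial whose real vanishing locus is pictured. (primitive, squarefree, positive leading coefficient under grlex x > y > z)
(a) The degree is 2 — no degree-1 surface has this shape.
(b) Symmetries: rotational symmetry about the z-axis ⇒ p depends on x, y only through x² + y².
(c) Against the integer gridlines: the surface avoids every integer y-axis point in the box; it crosses the z-axis at the gridline z = 1.
(d) Fitting integer coefficients to these (and the overall shape) gives p.

x^2 + y^2 - 3*z + 3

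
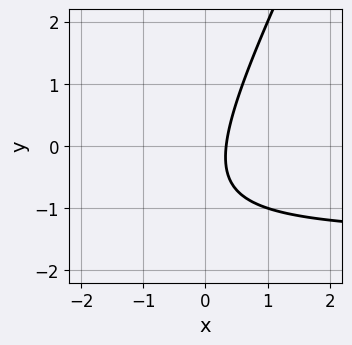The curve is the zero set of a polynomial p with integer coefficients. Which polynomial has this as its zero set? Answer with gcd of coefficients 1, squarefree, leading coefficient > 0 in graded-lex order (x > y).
2*x*y - y^2 + 3*x - y - 1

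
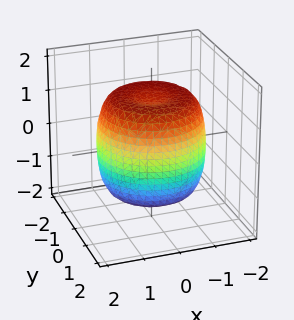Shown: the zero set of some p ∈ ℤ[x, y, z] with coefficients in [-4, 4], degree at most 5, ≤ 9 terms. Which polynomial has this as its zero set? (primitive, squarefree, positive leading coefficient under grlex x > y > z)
2*x^4 + 4*x^2*y^2 + 2*y^4 - 3*x^2 - 3*y^2 + 2*z^2 - 3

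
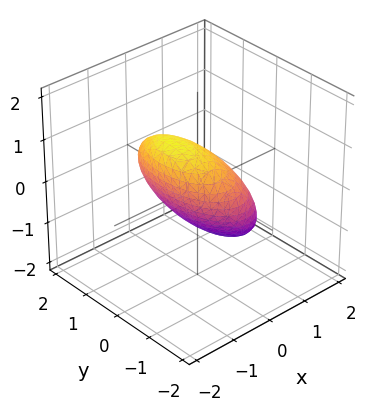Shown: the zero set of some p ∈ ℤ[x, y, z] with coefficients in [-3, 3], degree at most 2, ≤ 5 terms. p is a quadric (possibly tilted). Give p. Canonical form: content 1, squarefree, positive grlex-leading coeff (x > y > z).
3*x^2 + 3*x*z + y^2 + 2*z^2 - 2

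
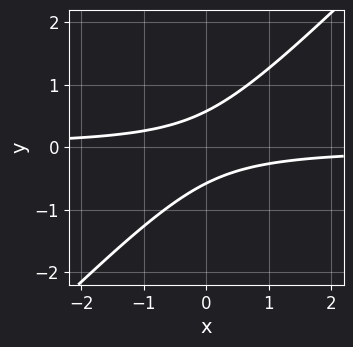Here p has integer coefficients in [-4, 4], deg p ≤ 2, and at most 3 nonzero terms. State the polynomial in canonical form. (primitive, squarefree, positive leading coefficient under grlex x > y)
3*x*y - 3*y^2 + 1

First, deg p = 2. No degree-1 curve has this shape.
Then, from the axis intercepts and sections: it misses every integer gridline on the x-axis.
Finally, these observations pin down the coefficients.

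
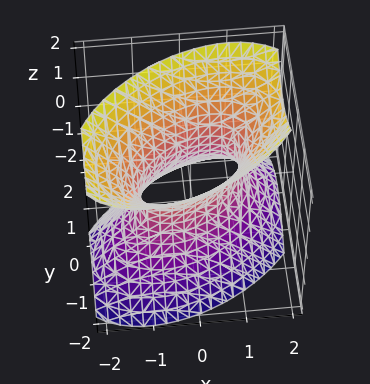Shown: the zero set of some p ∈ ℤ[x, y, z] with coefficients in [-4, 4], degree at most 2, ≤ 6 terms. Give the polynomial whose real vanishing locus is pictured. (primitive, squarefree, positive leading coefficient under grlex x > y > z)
2*x^2 - 2*x*y + 3*y^2 - 2*z^2 - 2

First, degree: a generic line meets the surface in up to 2 points, so deg p = 2.
Next, from the visible intercepts: no z-intercept at any integer in the box; among the integer gridlines, it crosses the x-axis at x ∈ {-1, 1}.
Finally, matching integer coefficients to the picture gives p.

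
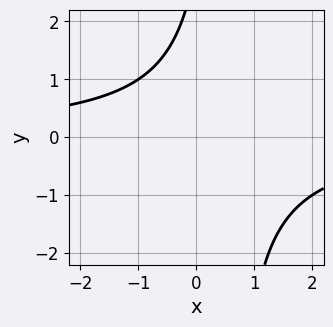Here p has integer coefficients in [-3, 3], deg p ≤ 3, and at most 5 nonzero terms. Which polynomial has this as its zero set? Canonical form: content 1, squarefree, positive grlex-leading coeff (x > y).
deg p = 2.
Checking where it meets the axes: the curve avoids every integer x-axis point in the box; the curve avoids every integer y-axis point in the box.
Assembling these constraints gives the stated polynomial.

2*x*y - y + 3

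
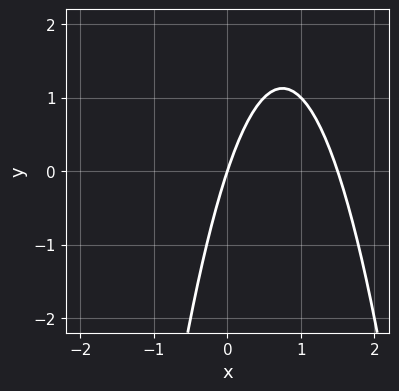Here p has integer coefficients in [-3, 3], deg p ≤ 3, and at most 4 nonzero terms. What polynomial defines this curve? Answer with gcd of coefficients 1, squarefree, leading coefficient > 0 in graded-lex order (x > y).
2*x^2 - 3*x + y

First, deg p = 2. The shape is more complex than any degree-1 curve.
Next, reading off the gridlines: one x-axis crossing is at x = 0; it crosses the y-axis at the gridline y = 0.
Finally, putting this together gives p.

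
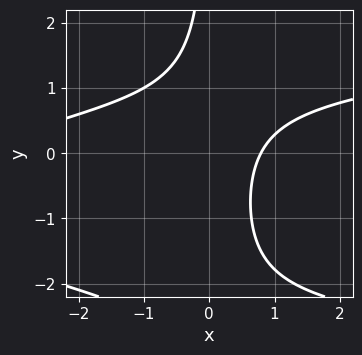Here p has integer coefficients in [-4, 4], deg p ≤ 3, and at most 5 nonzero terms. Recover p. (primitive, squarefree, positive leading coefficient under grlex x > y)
deg p = 3. No degree-2 curve has this shape.
Reading off the gridlines: no y-intercept at any integer in the box.
These observations pin down the coefficients.

2*x*y^2 - x^2 + 3*x*y - 3*x + 3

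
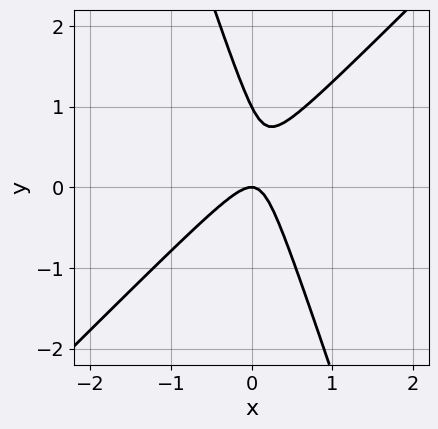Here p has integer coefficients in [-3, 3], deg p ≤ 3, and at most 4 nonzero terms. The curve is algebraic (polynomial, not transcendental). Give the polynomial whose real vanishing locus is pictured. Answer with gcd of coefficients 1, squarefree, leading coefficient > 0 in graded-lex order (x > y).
3*x^2 - 2*x*y - y^2 + y

First, deg p = 2. No degree-1 curve has this shape.
Then, reading off the gridlines: one x-axis crossing is at x = 0; the y-axis gridline crossings are at y ∈ {0, 1}.
Finally, solving for integer coefficients yields p as stated.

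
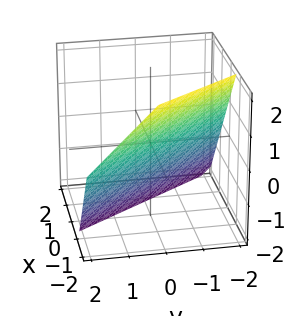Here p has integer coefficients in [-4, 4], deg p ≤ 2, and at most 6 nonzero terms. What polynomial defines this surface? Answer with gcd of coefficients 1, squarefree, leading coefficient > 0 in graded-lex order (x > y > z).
3*x + 2*y + 2*z + 2

1. Degree: every cross-section is a straight line — this is a plane, so deg p = 1.
2. From the axis intercepts and sections: it crosses the y-axis at the gridline y = -1; one z-axis crossing is at z = -1.
3. Matching integer coefficients to the picture gives p.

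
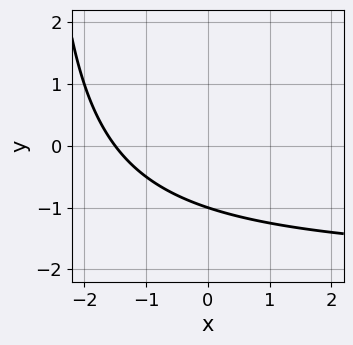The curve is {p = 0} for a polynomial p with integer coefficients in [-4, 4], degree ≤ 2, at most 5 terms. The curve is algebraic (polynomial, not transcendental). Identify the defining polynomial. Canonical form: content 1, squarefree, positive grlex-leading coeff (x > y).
The degree is 2 — a generic line meets the curve in up to 2 points.
Against the integer gridlines: it meets the y-axis at y = -1 (among the integer gridlines).
The integer polynomial consistent with all of this is the stated p.

x*y + 2*x + 3*y + 3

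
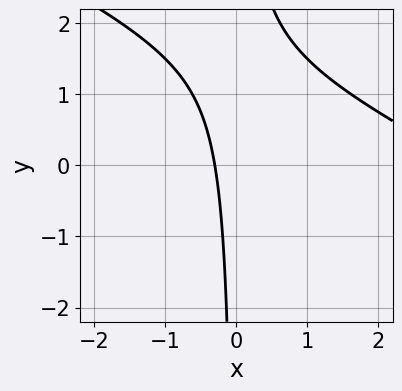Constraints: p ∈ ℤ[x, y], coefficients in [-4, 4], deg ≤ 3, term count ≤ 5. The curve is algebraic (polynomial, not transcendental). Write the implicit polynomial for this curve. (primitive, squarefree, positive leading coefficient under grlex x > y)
Degree: a generic line meets the curve in up to 2 points, so deg p = 2.
Reading off the gridlines: it misses every integer gridline on the y-axis.
Together with the visible shape, these determine p as stated.

x^2 + 2*x*y - 3*x - 1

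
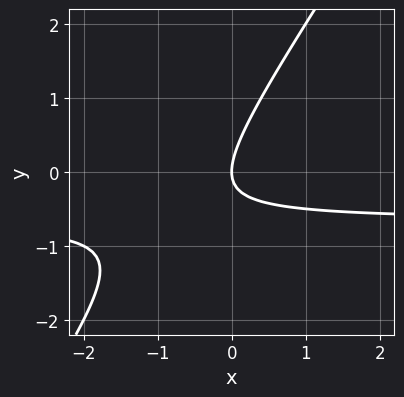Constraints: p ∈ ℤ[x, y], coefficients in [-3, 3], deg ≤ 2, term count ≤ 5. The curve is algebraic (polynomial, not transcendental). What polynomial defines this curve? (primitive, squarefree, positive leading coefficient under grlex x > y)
3*x*y - 2*y^2 + 2*x

Degree: the shape is more complex than any degree-1 curve, so deg p = 2.
Observable constraints: one x-axis crossing is at x = 0; it meets the y-axis at y = 0 (among the integer gridlines).
Solving for integer coefficients yields p as stated.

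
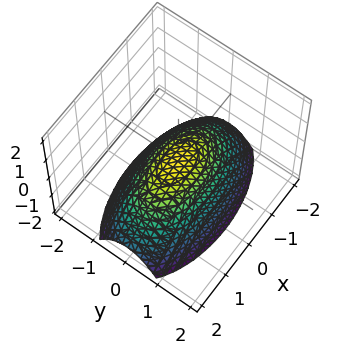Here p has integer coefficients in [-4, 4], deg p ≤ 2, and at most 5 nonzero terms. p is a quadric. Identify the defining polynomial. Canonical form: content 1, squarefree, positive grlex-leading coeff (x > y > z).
1. deg p = 2. A single bowl opening along one axis; a quadric.
2. Symmetries: the x ↦ −x reflection is a symmetry, so x appears only in even powers; it's symmetric under y → −y, forcing even powers of y.
3. Checking where it meets the axes: it crosses the x-axis at the gridline x = 0; it crosses the z-axis at the gridline z = 0.
4. Assembling these constraints gives the stated polynomial.

x^2 + 3*y^2 + 3*z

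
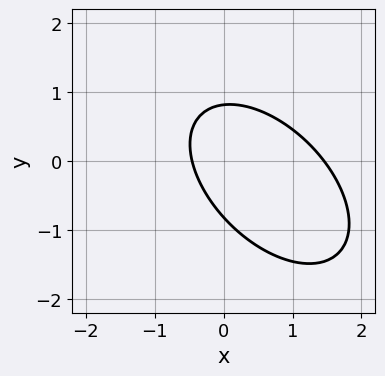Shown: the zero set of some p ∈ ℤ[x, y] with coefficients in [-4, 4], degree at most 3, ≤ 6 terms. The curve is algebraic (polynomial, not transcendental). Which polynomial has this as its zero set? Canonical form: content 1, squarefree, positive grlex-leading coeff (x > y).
3*x^2 + 3*x*y + 3*y^2 - 3*x - 2

(a) Degree: no degree-1 curve has this shape, so deg p = 2.
(b) Matching integer coefficients to the picture gives p.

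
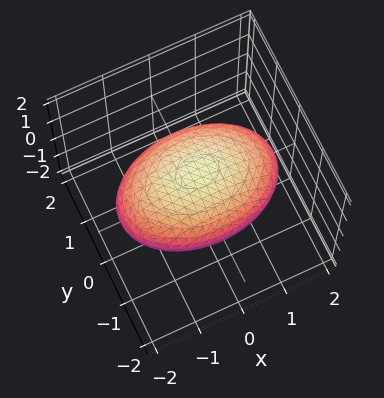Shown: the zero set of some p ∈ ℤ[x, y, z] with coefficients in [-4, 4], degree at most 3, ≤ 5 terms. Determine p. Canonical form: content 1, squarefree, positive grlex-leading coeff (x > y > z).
x^2 + 2*y^2 + 3*z^2 - 3

1. Degree: a closed, bounded, convex surface; a quadric, so deg p = 2.
2. Symmetries: mirror symmetry x ↦ −x ⇒ only even powers of x; it's symmetric under z → −z, forcing even powers of z; the y ↦ −y reflection is a symmetry, so y appears only in even powers.
3. Against the integer gridlines: the z-axis gridline crossings are at z ∈ {-1, 1}.
4. Fitting integer coefficients to these (and the overall shape) gives p.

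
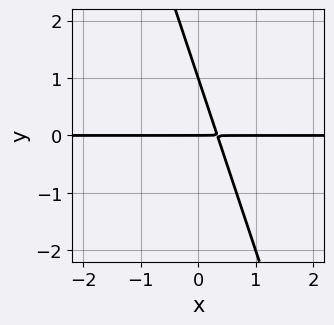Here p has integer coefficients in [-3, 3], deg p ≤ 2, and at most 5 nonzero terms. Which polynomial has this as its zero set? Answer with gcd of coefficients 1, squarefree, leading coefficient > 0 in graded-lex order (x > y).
3*x*y + y^2 - y

1. The degree is 2 — no degree-1 curve has this shape.
2. Observable constraints: every point of the x-axis in the box is on the curve; among the integer gridlines, it crosses the y-axis at y ∈ {0, 1}.
3. Putting this together gives p.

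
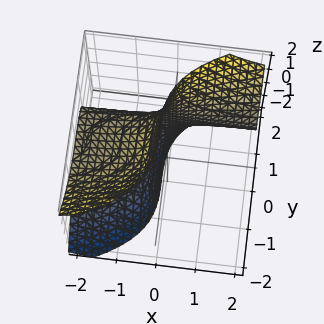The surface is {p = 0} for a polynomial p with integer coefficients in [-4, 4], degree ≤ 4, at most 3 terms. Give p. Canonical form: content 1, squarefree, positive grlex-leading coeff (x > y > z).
3*x*z^2 - 2*y^3 + 2

1. deg p = 3.
2. From the visible intercepts: the surface avoids every integer z-axis point in the box; no x-intercept at any integer in the box; it crosses the y-axis at the gridline y = 1.
3. Putting this together gives p.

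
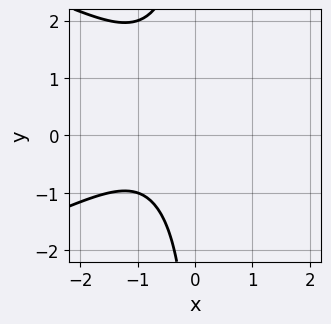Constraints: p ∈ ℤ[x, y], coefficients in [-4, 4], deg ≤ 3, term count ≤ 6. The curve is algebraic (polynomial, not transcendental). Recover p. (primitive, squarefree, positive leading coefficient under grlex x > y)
x*y^2 + 2*x^2 - x*y + 3*x + 3

1. Degree: no degree-2 curve has this shape, so deg p = 3.
2. Checking where it meets the axes: no y-intercept at any integer in the box; no x-intercept at any integer in the box.
3. Solving for integer coefficients yields p as stated.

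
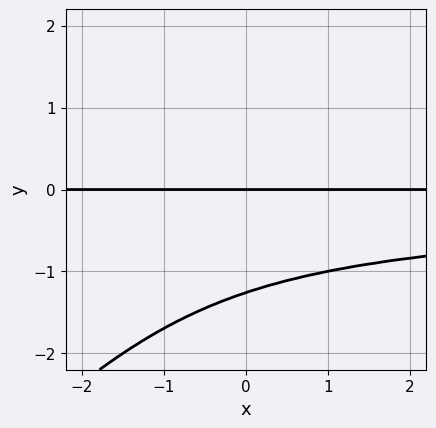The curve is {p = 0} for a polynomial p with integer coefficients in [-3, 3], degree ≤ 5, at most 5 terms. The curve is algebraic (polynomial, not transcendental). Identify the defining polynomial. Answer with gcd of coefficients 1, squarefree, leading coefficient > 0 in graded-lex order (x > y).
1. deg p = 4.
2. Observable constraints: one y-axis crossing is at y = 0; every point of the x-axis in the box is on the curve.
3. Putting this together gives p.

x*y^3 - y^4 - 2*y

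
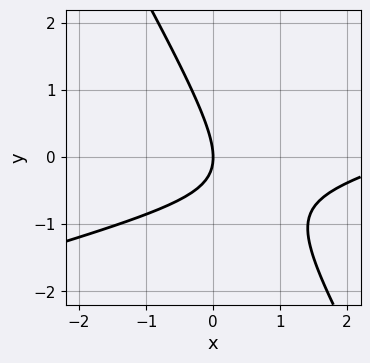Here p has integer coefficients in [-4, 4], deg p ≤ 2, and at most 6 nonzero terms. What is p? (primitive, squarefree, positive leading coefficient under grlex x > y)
x^2 - 3*x*y - 2*y^2 - 3*x

Degree: the shape is more complex than any degree-1 curve, so deg p = 2.
Against the integer gridlines: one x-axis crossing is at x = 0; one y-axis crossing is at y = 0.
Assembling these constraints gives the stated polynomial.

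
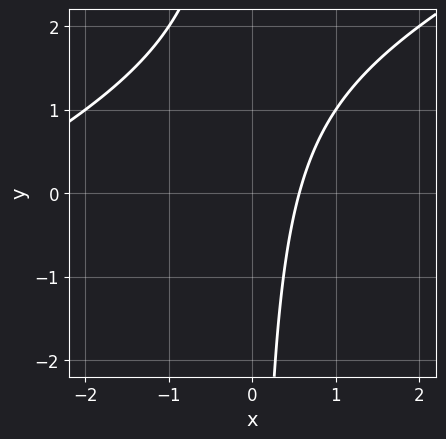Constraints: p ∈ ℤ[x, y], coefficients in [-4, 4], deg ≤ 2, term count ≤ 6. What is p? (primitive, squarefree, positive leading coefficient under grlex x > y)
1. The degree is 2 — the shape is more complex than any degree-1 curve.
2. From the visible intercepts: it misses every integer gridline on the y-axis.
3. Matching integer coefficients to the picture gives p.

x^2 - 2*x*y + 3*x - 2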